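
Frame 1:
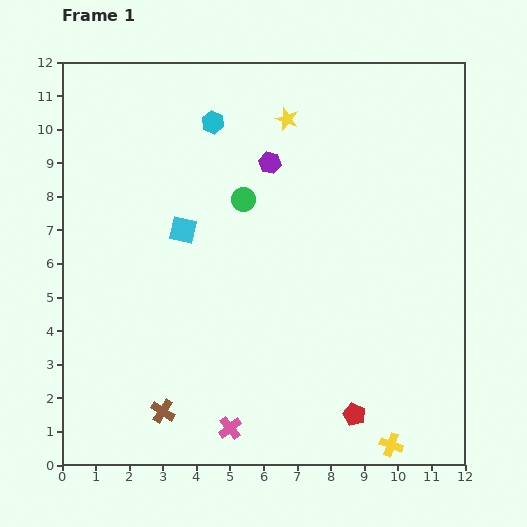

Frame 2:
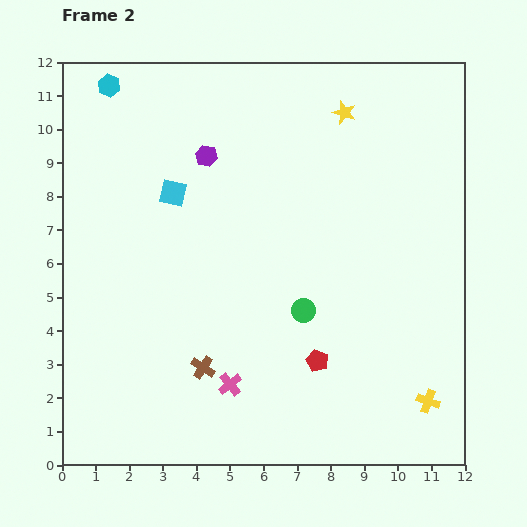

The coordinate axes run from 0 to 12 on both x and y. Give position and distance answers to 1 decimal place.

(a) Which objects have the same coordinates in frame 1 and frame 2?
none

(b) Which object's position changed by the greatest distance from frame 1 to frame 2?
the green circle

(moved 3.8; next 3.3)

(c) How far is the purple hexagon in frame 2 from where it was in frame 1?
1.9

The purple hexagon moved from (6.2, 9.0) to (4.3, 9.2), a distance of √(1.9² + 0.2²) ≈ 1.9.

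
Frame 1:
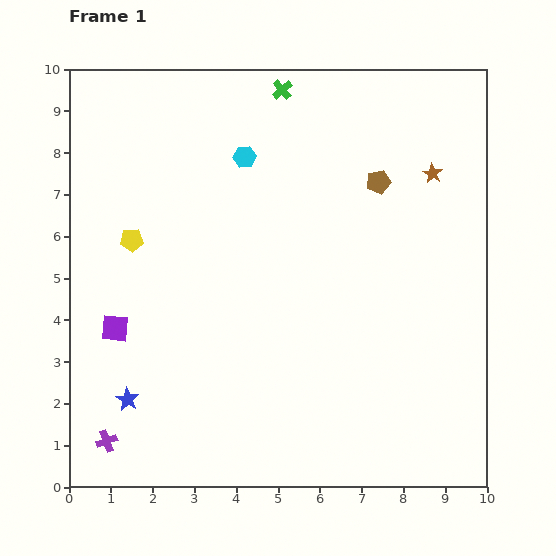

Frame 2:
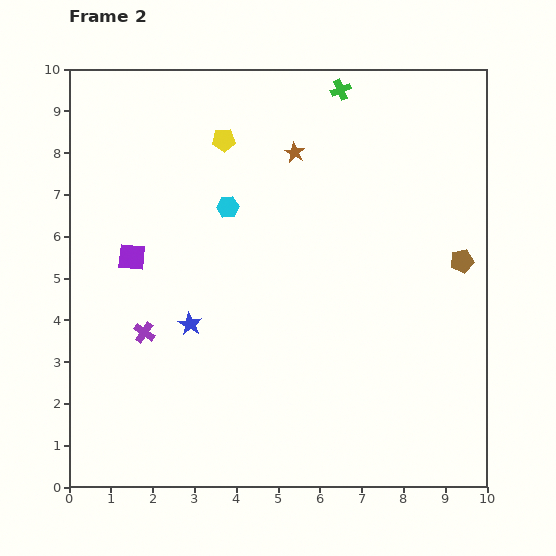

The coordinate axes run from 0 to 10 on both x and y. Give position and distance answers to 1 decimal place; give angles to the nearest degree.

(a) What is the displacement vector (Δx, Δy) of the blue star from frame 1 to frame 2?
(1.5, 1.8)

The blue star was at (1.4, 2.1) in frame 1 and (2.9, 3.9) in frame 2.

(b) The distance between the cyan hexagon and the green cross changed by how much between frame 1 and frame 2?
+2.1

Distance in frame 1: 1.8. Distance in frame 2: 3.9.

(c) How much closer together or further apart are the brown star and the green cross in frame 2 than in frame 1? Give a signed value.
-2.2

Distance in frame 1: 4.1. Distance in frame 2: 1.9.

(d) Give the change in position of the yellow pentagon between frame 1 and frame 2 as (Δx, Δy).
(2.2, 2.4)

The yellow pentagon was at (1.5, 5.9) in frame 1 and (3.7, 8.3) in frame 2.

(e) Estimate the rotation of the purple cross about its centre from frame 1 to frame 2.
34° counter-clockwise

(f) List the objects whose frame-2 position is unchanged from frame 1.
none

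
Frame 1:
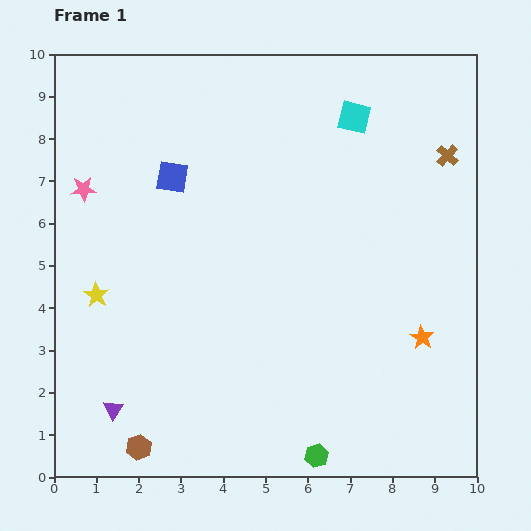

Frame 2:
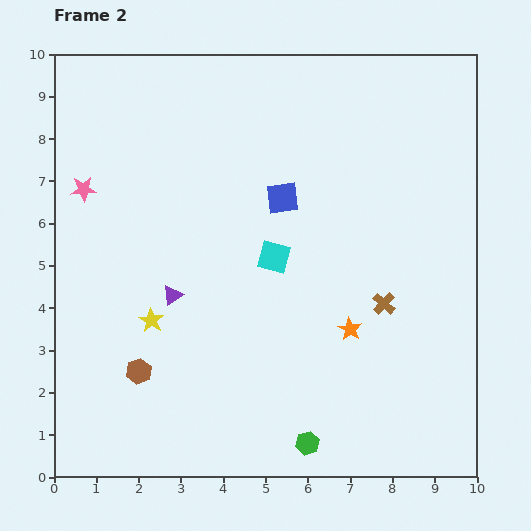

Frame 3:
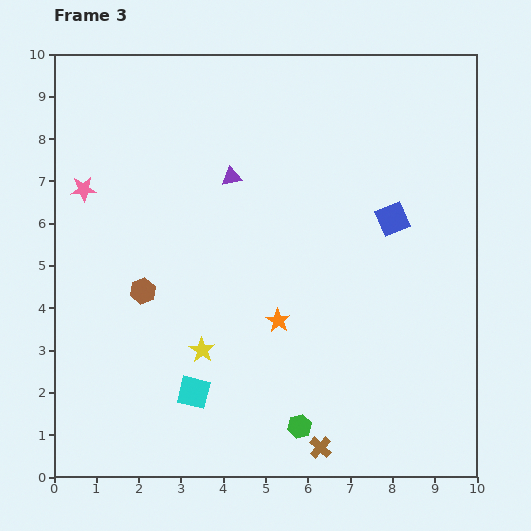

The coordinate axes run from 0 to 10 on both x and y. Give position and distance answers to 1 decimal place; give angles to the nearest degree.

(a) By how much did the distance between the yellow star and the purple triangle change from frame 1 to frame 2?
-1.9

Distance in frame 1: 2.7. Distance in frame 2: 0.8.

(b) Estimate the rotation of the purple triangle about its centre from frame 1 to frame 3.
45° clockwise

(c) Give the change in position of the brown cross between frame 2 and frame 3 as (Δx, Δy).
(-1.5, -3.4)

The brown cross was at (7.8, 4.1) in frame 2 and (6.3, 0.7) in frame 3.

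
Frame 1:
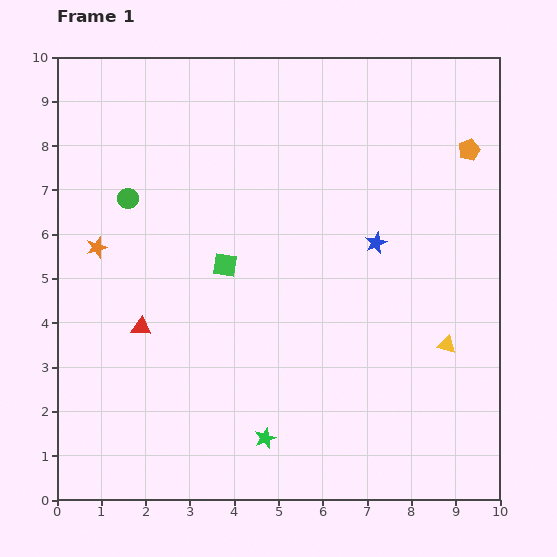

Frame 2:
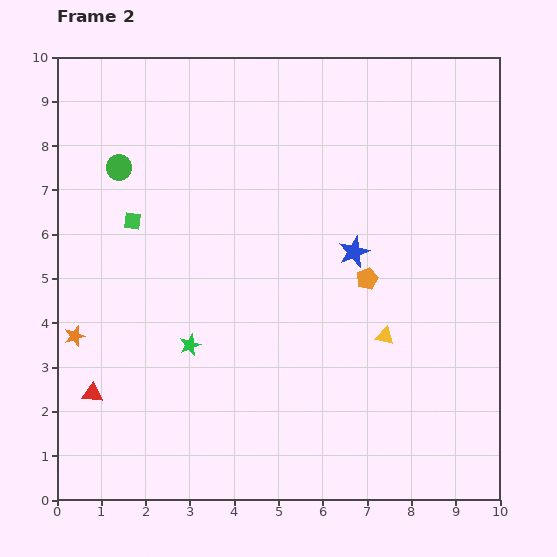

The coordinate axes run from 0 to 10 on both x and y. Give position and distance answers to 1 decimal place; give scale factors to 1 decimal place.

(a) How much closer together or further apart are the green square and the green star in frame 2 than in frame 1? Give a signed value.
-0.9

Distance in frame 1: 4.0. Distance in frame 2: 3.1.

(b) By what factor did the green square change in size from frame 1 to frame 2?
0.7×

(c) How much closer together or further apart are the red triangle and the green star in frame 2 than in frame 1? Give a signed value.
-1.3

Distance in frame 1: 3.8. Distance in frame 2: 2.5.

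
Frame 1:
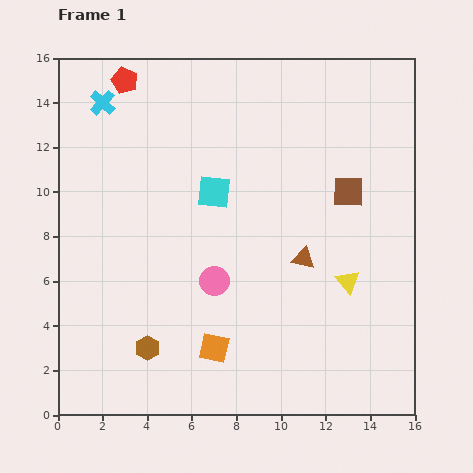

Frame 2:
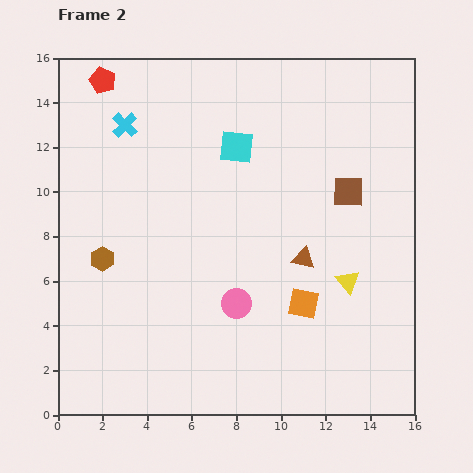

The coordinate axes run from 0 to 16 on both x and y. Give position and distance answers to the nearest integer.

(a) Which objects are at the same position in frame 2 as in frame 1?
the brown square, the yellow triangle, the brown triangle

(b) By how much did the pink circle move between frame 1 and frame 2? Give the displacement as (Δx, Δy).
(1, -1)

The pink circle was at (7, 6) in frame 1 and (8, 5) in frame 2.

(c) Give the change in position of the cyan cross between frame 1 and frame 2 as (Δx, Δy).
(1, -1)

The cyan cross was at (2, 14) in frame 1 and (3, 13) in frame 2.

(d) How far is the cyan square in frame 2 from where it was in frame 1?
2

The cyan square moved from (7, 10) to (8, 12), a distance of √(1² + 2²) ≈ 2.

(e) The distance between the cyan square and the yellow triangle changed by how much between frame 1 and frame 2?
+1

Distance in frame 1: 7. Distance in frame 2: 8.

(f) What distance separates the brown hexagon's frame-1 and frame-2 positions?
4

The brown hexagon moved from (4, 3) to (2, 7), a distance of √(2² + 4²) ≈ 4.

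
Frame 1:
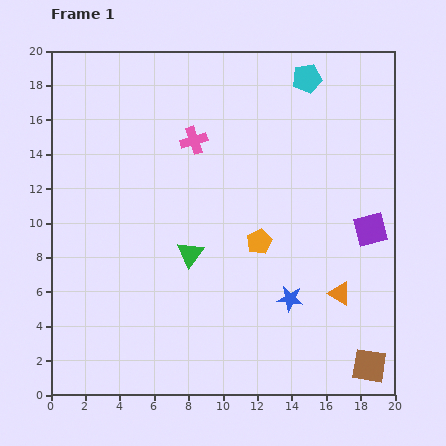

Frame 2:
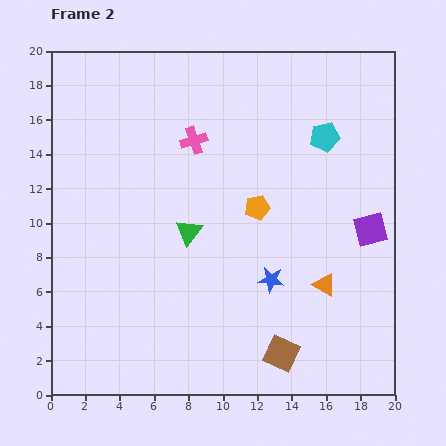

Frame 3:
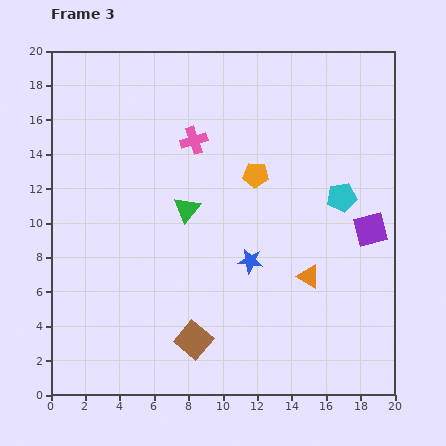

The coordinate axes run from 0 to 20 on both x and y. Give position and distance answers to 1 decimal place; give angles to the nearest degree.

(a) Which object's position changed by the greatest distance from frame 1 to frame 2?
the brown square

(moved 5.1; next 3.5)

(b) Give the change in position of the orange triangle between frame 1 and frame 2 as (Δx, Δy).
(-0.9, 0.5)

The orange triangle was at (16.8, 5.9) in frame 1 and (15.9, 6.4) in frame 2.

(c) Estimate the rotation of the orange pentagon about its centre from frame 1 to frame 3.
31° clockwise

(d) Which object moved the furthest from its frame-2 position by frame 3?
the brown square

(moved 5.2; next 3.6)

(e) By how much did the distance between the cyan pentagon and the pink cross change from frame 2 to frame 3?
+1.6

Distance in frame 2: 7.6. Distance in frame 3: 9.2.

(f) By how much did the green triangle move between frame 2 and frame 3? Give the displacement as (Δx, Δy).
(-0.1, 1.3)

The green triangle was at (8.0, 9.5) in frame 2 and (7.9, 10.8) in frame 3.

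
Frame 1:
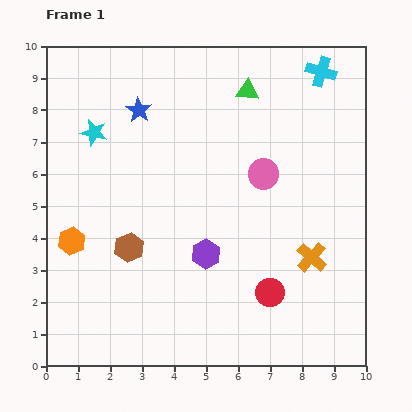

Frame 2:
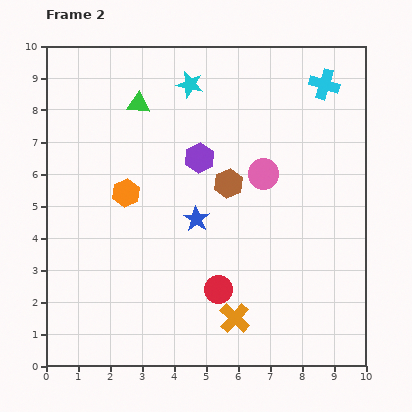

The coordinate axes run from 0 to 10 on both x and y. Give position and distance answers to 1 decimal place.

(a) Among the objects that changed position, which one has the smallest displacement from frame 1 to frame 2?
the cyan cross

(moved 0.4)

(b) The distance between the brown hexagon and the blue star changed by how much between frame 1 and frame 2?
-2.8

Distance in frame 1: 4.3. Distance in frame 2: 1.5.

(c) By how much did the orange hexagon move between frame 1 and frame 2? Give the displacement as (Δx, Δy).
(1.7, 1.5)

The orange hexagon was at (0.8, 3.9) in frame 1 and (2.5, 5.4) in frame 2.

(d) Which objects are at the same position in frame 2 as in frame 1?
the pink circle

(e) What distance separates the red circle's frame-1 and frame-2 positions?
1.6

The red circle moved from (7.0, 2.3) to (5.4, 2.4), a distance of √(1.6² + 0.1²) ≈ 1.6.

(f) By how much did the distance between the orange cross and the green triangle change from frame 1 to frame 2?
+1.7

Distance in frame 1: 5.6. Distance in frame 2: 7.3.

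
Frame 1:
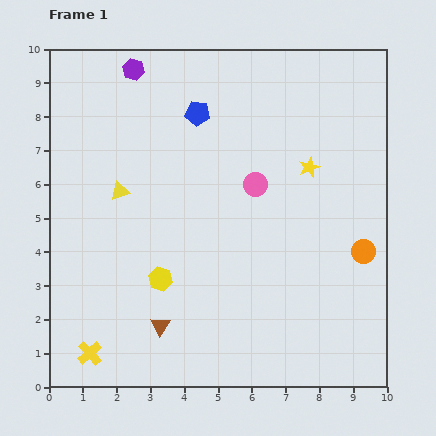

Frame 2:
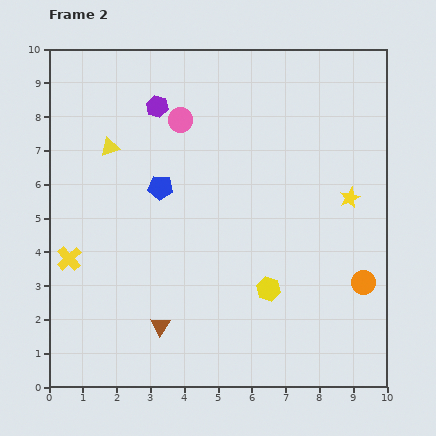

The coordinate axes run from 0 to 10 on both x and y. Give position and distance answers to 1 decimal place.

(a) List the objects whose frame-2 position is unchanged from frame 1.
the brown triangle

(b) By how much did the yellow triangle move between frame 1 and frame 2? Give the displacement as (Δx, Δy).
(-0.3, 1.3)

The yellow triangle was at (2.1, 5.8) in frame 1 and (1.8, 7.1) in frame 2.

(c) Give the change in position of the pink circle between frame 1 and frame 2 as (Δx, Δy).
(-2.2, 1.9)

The pink circle was at (6.1, 6.0) in frame 1 and (3.9, 7.9) in frame 2.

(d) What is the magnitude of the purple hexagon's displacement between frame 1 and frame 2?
1.3

The purple hexagon moved from (2.5, 9.4) to (3.2, 8.3), a distance of √(0.7² + 1.1²) ≈ 1.3.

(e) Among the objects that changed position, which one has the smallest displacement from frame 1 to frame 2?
the orange circle

(moved 0.9)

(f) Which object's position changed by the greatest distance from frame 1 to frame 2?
the yellow hexagon

(moved 3.2; next 2.9)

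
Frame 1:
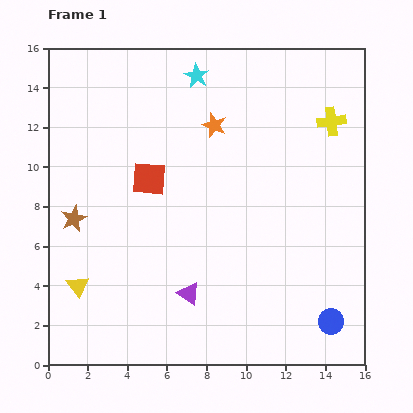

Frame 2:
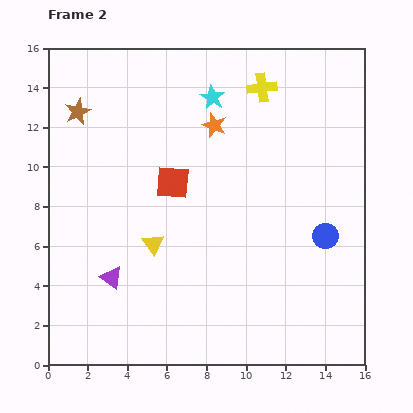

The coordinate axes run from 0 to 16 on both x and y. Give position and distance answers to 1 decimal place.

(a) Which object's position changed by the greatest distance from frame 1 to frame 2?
the brown star

(moved 5.4; next 4.3)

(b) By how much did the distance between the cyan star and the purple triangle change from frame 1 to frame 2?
-0.6

Distance in frame 1: 11.0. Distance in frame 2: 10.4.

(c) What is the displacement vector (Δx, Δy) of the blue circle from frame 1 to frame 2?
(-0.3, 4.3)

The blue circle was at (14.3, 2.2) in frame 1 and (14.0, 6.5) in frame 2.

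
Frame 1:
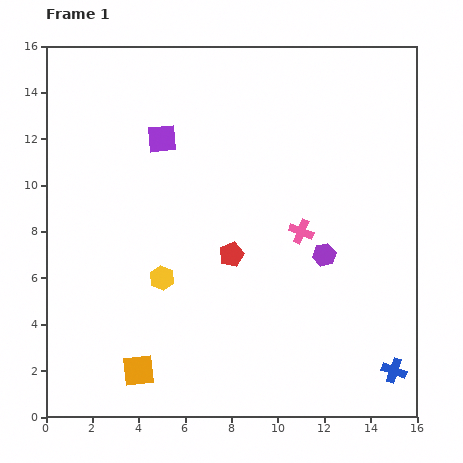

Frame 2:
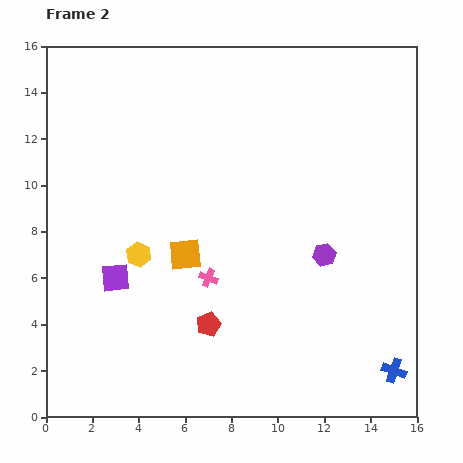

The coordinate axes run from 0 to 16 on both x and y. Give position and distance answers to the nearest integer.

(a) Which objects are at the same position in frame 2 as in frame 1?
the purple hexagon, the blue cross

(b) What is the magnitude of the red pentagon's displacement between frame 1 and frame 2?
3

The red pentagon moved from (8, 7) to (7, 4), a distance of √(1² + 3²) ≈ 3.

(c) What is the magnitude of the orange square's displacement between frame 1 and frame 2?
5

The orange square moved from (4, 2) to (6, 7), a distance of √(2² + 5²) ≈ 5.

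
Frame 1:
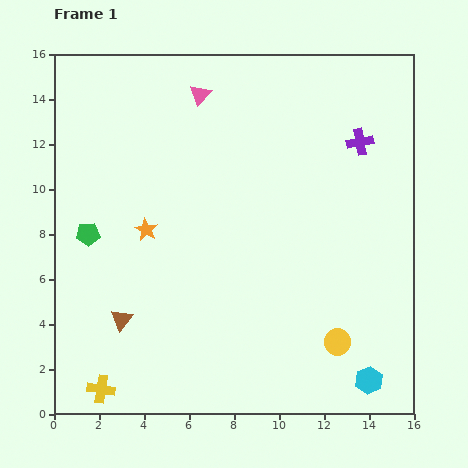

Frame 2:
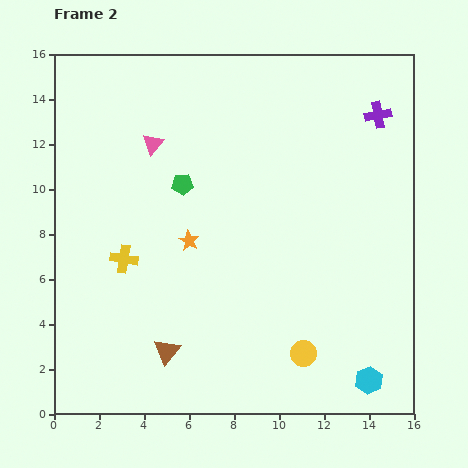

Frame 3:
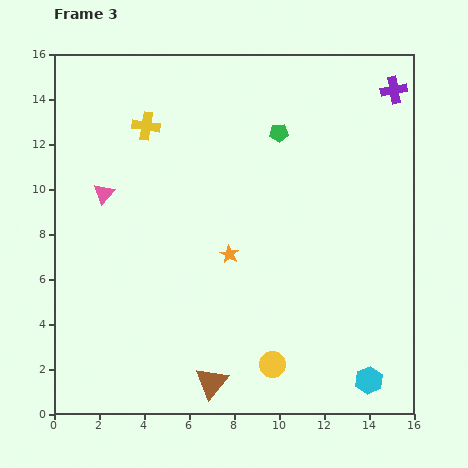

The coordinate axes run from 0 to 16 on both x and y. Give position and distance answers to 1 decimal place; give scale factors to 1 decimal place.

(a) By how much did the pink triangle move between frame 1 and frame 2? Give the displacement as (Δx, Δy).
(-2.1, -2.2)

The pink triangle was at (6.5, 14.2) in frame 1 and (4.4, 12.0) in frame 2.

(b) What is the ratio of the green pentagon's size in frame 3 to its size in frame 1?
0.8×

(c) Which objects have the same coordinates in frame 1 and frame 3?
the cyan hexagon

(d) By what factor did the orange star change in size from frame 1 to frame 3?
0.8×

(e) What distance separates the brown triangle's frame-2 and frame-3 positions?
2.4

The brown triangle moved from (5.0, 2.8) to (7.0, 1.4), a distance of √(2.0² + 1.4²) ≈ 2.4.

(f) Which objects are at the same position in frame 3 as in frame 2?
the cyan hexagon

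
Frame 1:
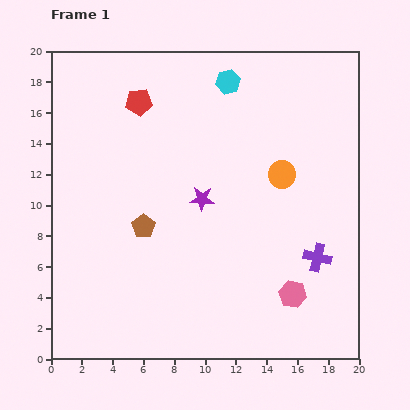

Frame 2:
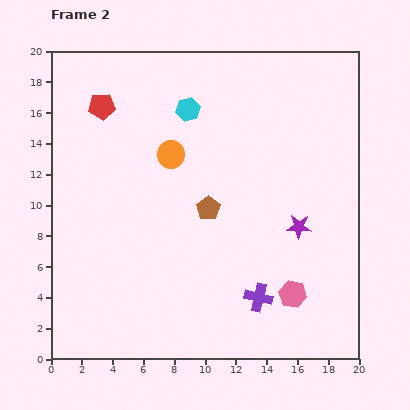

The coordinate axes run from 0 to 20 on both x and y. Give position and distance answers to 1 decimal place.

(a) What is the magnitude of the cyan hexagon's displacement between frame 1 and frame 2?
3.2

The cyan hexagon moved from (11.5, 18.0) to (8.9, 16.2), a distance of √(2.6² + 1.8²) ≈ 3.2.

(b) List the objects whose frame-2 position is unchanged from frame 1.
the pink hexagon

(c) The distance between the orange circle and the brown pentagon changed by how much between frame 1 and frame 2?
-5.4

Distance in frame 1: 9.6. Distance in frame 2: 4.2.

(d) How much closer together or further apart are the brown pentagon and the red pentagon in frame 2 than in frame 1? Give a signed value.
+1.4

Distance in frame 1: 8.1. Distance in frame 2: 9.5.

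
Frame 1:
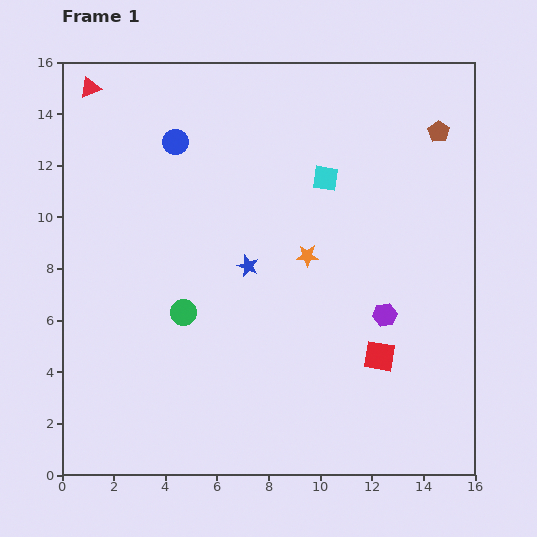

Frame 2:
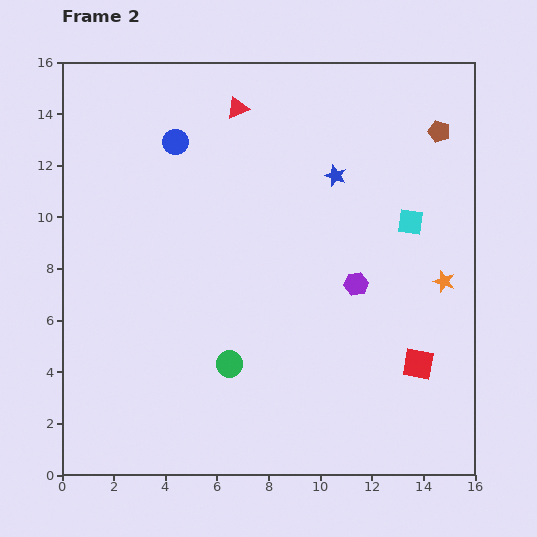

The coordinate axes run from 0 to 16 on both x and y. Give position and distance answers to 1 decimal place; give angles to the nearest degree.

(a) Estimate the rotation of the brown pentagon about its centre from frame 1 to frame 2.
18° counter-clockwise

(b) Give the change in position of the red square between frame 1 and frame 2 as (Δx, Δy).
(1.5, -0.3)

The red square was at (12.3, 4.6) in frame 1 and (13.8, 4.3) in frame 2.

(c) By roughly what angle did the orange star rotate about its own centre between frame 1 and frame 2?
18° clockwise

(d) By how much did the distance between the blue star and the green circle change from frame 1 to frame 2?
+5.3

Distance in frame 1: 3.1. Distance in frame 2: 8.4.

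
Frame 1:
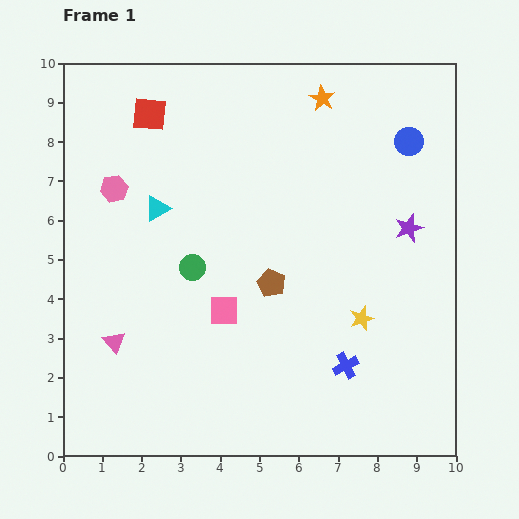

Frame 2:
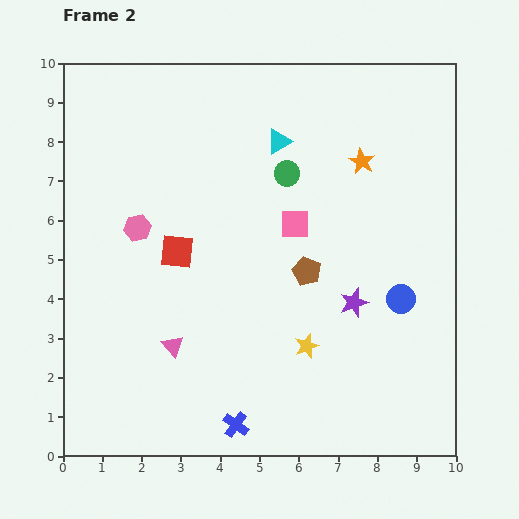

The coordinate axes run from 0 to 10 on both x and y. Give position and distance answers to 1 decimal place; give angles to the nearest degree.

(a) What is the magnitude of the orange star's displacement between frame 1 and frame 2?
1.9

The orange star moved from (6.6, 9.1) to (7.6, 7.5), a distance of √(1.0² + 1.6²) ≈ 1.9.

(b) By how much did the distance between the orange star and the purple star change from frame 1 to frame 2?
-0.4

Distance in frame 1: 4.0. Distance in frame 2: 3.6.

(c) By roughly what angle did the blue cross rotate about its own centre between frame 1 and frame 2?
27° counter-clockwise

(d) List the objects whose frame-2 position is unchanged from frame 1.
none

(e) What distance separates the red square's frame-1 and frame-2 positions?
3.6

The red square moved from (2.2, 8.7) to (2.9, 5.2), a distance of √(0.7² + 3.5²) ≈ 3.6.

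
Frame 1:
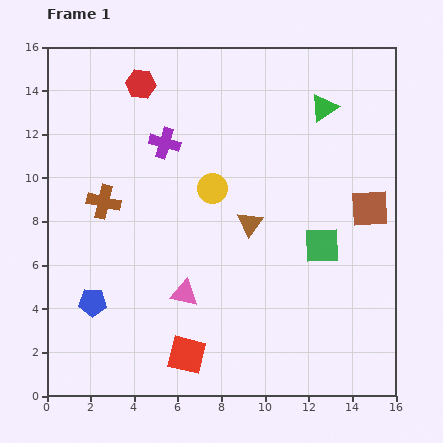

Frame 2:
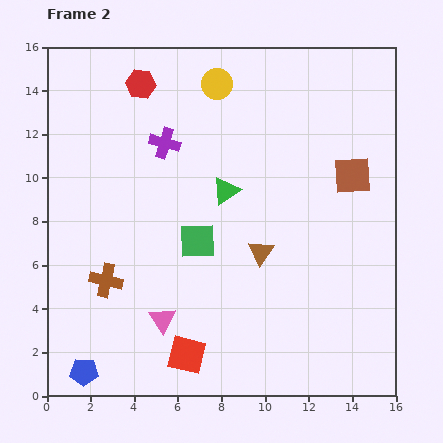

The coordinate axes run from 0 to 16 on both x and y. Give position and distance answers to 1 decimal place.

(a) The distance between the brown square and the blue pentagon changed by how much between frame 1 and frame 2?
+1.8

Distance in frame 1: 13.4. Distance in frame 2: 15.2.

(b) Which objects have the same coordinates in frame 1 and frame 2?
the purple cross, the red hexagon, the red square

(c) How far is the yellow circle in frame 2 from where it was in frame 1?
4.8

The yellow circle moved from (7.6, 9.5) to (7.8, 14.3), a distance of √(0.2² + 4.8²) ≈ 4.8.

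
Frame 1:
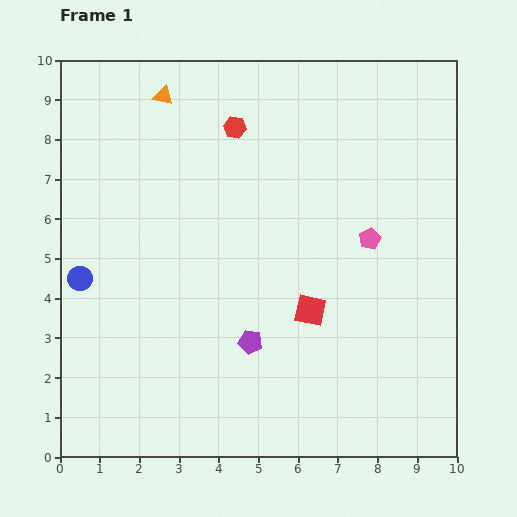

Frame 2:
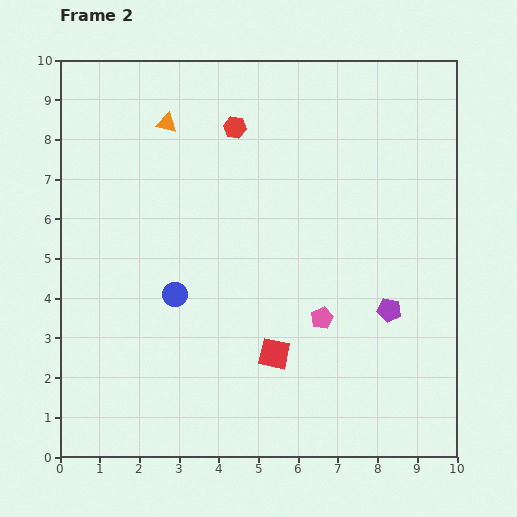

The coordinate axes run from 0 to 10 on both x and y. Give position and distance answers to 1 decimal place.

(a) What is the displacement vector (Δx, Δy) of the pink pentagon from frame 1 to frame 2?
(-1.2, -2.0)

The pink pentagon was at (7.8, 5.5) in frame 1 and (6.6, 3.5) in frame 2.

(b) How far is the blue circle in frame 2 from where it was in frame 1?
2.4

The blue circle moved from (0.5, 4.5) to (2.9, 4.1), a distance of √(2.4² + 0.4²) ≈ 2.4.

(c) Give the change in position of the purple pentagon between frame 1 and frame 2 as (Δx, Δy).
(3.5, 0.8)

The purple pentagon was at (4.8, 2.9) in frame 1 and (8.3, 3.7) in frame 2.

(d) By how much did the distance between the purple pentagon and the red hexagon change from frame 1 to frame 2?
+0.6

Distance in frame 1: 5.4. Distance in frame 2: 6.0.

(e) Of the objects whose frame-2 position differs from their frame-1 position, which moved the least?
the orange triangle

(moved 0.7)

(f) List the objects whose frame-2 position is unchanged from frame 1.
the red hexagon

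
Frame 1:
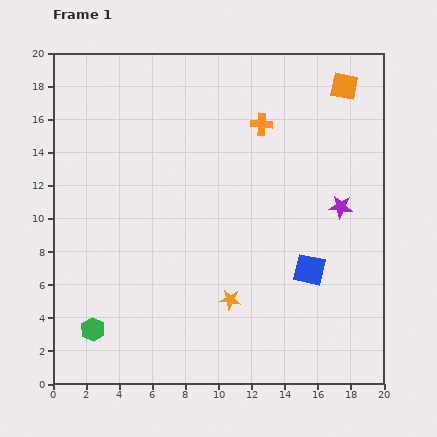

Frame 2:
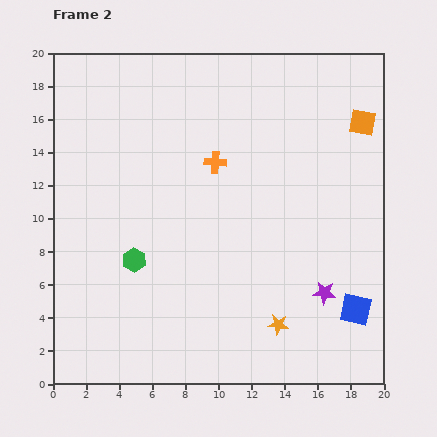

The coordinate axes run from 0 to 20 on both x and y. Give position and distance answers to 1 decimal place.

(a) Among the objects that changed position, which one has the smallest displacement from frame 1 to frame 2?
the orange square

(moved 2.5)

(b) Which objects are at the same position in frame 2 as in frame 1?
none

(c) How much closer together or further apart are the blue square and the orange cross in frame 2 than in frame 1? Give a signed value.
+3.0

Distance in frame 1: 9.3. Distance in frame 2: 12.3.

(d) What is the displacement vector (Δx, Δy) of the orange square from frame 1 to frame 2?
(1.1, -2.2)

The orange square was at (17.6, 18.0) in frame 1 and (18.7, 15.8) in frame 2.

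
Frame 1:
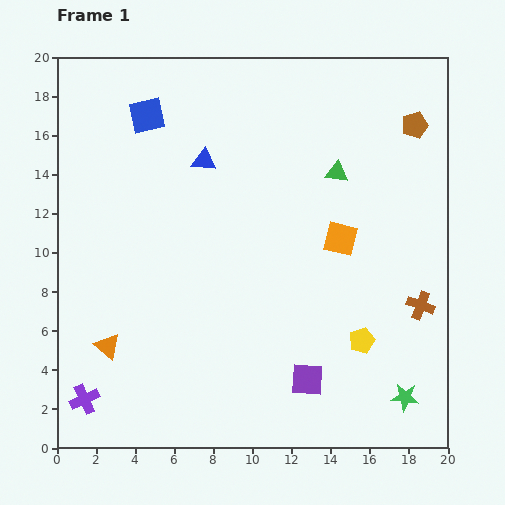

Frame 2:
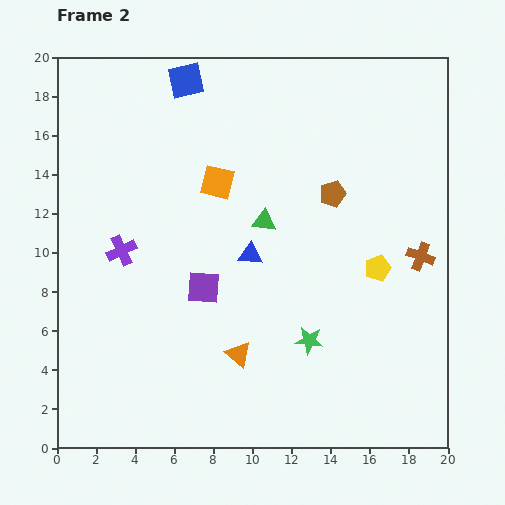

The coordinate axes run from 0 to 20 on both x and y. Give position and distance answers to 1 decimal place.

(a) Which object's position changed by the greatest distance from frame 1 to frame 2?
the purple cross

(moved 7.8; next 7.1)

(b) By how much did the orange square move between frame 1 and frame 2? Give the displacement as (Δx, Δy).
(-6.3, 2.9)

The orange square was at (14.5, 10.7) in frame 1 and (8.2, 13.6) in frame 2.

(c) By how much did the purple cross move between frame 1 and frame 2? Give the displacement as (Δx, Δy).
(1.9, 7.6)

The purple cross was at (1.4, 2.5) in frame 1 and (3.3, 10.1) in frame 2.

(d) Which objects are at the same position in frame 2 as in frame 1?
none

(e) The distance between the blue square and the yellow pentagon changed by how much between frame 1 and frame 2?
-2.2

Distance in frame 1: 15.9. Distance in frame 2: 13.7.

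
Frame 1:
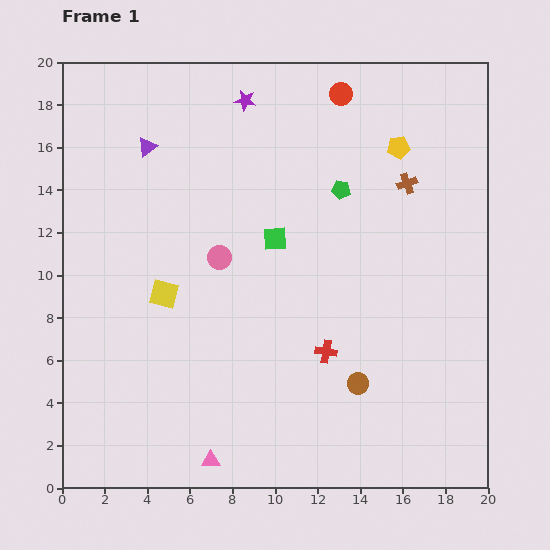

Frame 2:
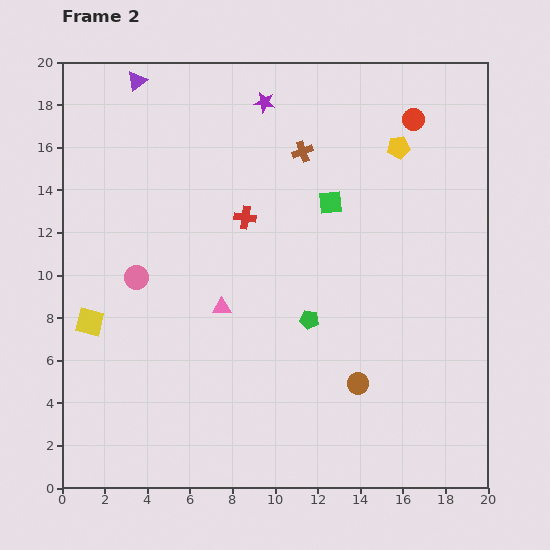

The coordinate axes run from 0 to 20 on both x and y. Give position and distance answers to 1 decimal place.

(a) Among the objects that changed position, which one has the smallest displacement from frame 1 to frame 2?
the purple star

(moved 0.9)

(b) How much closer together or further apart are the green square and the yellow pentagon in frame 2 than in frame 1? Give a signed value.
-3.1

Distance in frame 1: 7.2. Distance in frame 2: 4.1.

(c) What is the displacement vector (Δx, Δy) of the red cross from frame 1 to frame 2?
(-3.8, 6.3)

The red cross was at (12.4, 6.4) in frame 1 and (8.6, 12.7) in frame 2.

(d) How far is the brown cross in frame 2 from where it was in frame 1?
5.1

The brown cross moved from (16.2, 14.3) to (11.3, 15.8), a distance of √(4.9² + 1.5²) ≈ 5.1.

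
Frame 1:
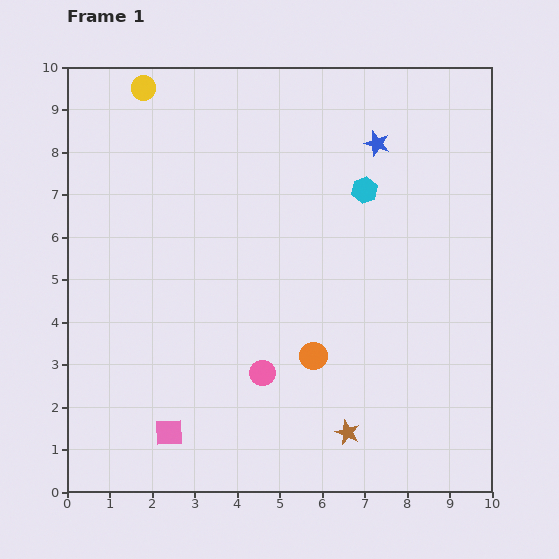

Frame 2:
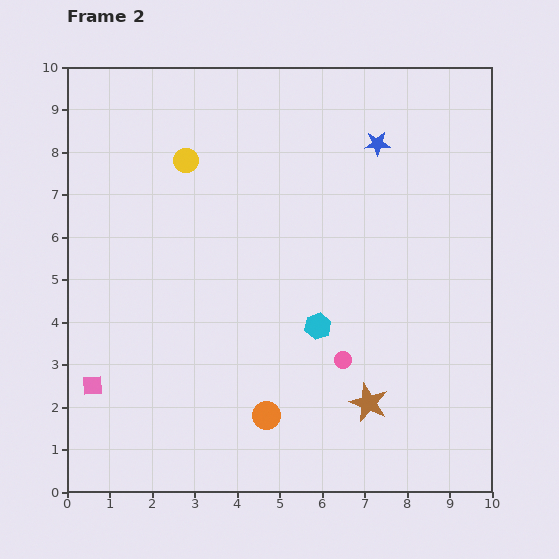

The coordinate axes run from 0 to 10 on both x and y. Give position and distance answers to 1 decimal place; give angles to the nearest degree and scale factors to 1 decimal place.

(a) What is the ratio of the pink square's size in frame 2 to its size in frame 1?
0.7×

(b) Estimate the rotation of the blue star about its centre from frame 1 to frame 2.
20° counter-clockwise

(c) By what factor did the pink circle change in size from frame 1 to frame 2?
0.7×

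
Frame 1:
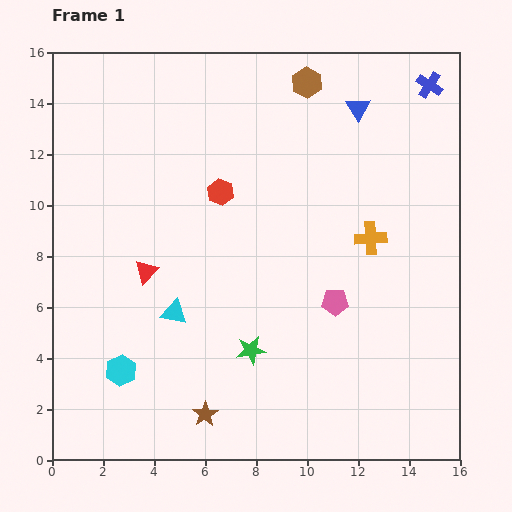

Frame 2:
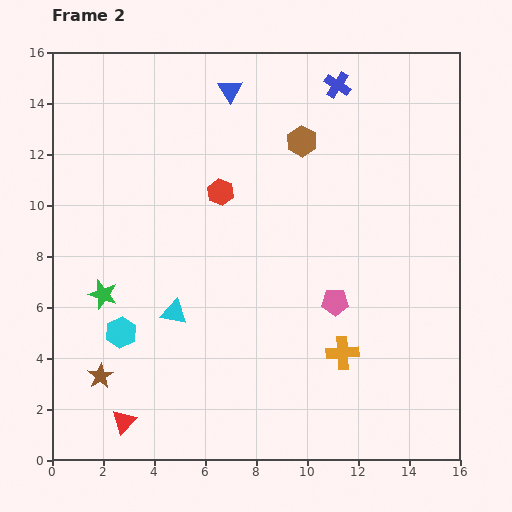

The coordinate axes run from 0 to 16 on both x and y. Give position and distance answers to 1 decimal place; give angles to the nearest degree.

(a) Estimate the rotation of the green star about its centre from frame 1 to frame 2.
25° clockwise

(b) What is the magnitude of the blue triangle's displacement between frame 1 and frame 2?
5.0

The blue triangle moved from (12.0, 13.8) to (7.0, 14.5), a distance of √(5.0² + 0.7²) ≈ 5.0.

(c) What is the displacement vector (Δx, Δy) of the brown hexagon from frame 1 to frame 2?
(-0.2, -2.3)

The brown hexagon was at (10.0, 14.8) in frame 1 and (9.8, 12.5) in frame 2.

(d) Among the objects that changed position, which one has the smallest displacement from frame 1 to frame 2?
the cyan hexagon

(moved 1.5)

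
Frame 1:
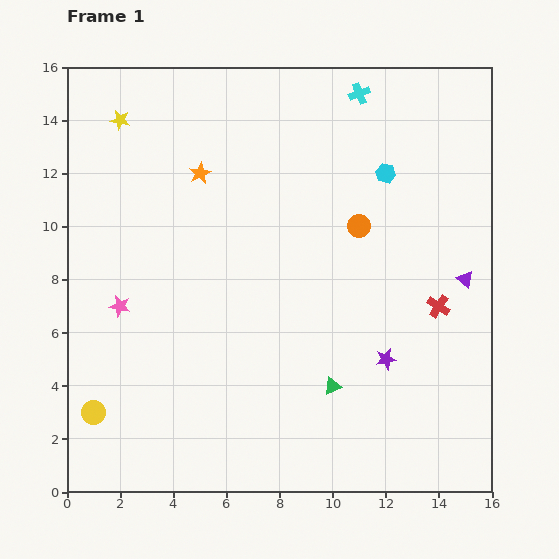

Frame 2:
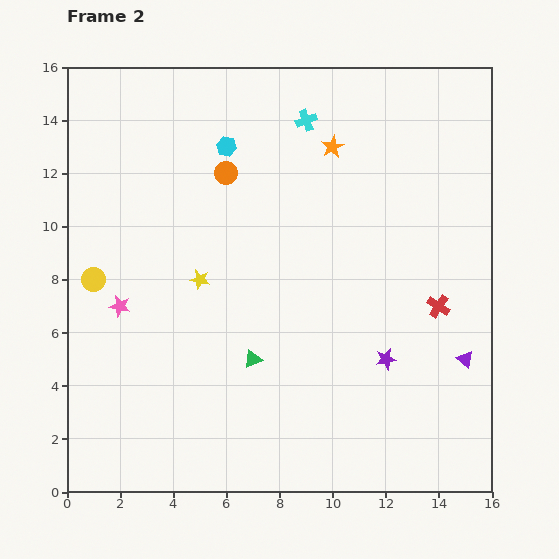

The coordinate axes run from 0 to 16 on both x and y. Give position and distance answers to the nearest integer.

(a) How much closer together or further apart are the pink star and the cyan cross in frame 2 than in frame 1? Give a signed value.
-2

Distance in frame 1: 12. Distance in frame 2: 10.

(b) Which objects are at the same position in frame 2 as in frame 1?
the pink star, the red cross, the purple star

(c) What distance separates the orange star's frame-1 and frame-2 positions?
5

The orange star moved from (5, 12) to (10, 13), a distance of √(5² + 1²) ≈ 5.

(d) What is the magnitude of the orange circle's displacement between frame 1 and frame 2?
5

The orange circle moved from (11, 10) to (6, 12), a distance of √(5² + 2²) ≈ 5.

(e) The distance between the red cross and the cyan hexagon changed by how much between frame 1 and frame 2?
+5

Distance in frame 1: 5. Distance in frame 2: 10.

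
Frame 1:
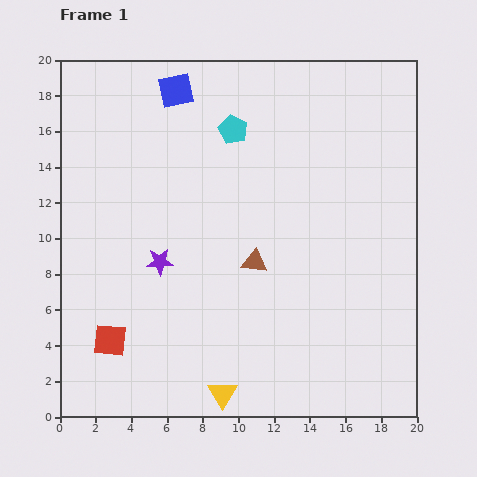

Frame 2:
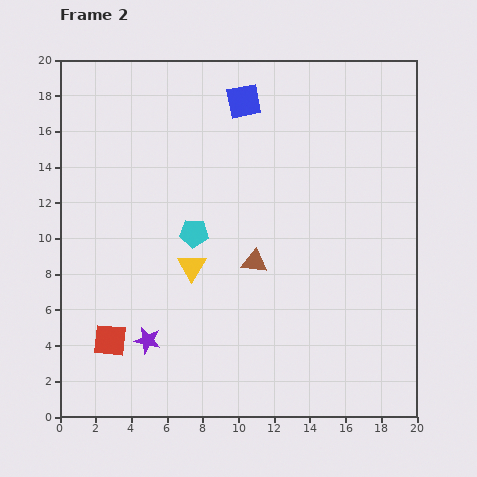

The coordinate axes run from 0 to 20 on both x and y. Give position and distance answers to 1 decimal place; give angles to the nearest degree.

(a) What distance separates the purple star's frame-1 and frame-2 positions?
4.5

The purple star moved from (5.6, 8.7) to (4.9, 4.3), a distance of √(0.7² + 4.4²) ≈ 4.5.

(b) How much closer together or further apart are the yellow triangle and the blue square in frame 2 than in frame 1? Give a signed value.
-7.5

Distance in frame 1: 17.2. Distance in frame 2: 9.7.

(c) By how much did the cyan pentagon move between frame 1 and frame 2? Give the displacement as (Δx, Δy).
(-2.2, -5.8)

The cyan pentagon was at (9.7, 16.1) in frame 1 and (7.5, 10.3) in frame 2.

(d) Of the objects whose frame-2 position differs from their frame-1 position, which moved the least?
the blue square

(moved 3.8)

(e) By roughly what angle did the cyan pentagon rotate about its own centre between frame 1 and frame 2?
22° counter-clockwise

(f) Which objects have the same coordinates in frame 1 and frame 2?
the brown triangle, the red square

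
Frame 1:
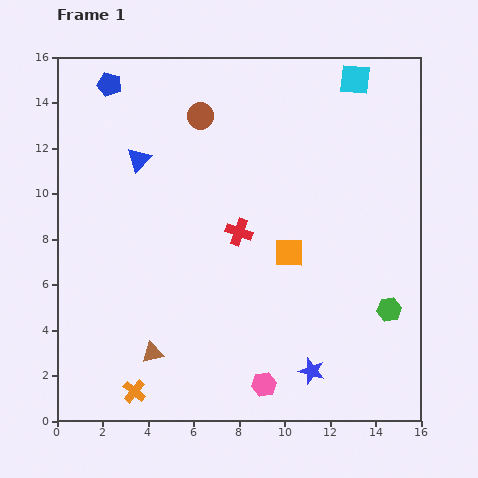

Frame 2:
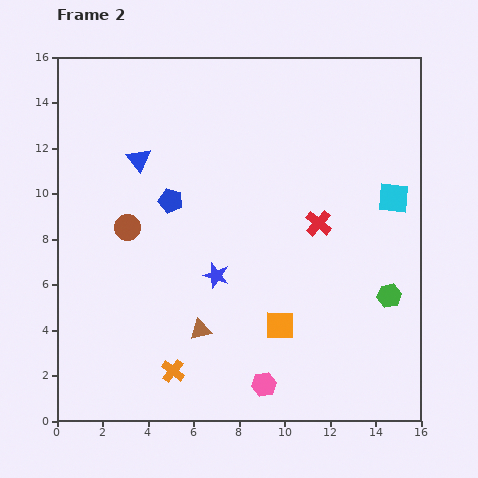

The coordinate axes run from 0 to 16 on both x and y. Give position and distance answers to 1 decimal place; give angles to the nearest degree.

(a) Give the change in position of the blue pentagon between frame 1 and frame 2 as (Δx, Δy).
(2.7, -5.1)

The blue pentagon was at (2.3, 14.8) in frame 1 and (5.0, 9.7) in frame 2.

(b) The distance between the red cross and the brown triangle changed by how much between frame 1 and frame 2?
+0.5

Distance in frame 1: 6.5. Distance in frame 2: 7.0.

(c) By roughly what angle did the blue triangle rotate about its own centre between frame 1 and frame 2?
20° counter-clockwise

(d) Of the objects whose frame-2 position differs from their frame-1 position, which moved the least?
the green hexagon

(moved 0.6)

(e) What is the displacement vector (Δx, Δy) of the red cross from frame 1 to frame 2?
(3.5, 0.4)

The red cross was at (8.0, 8.3) in frame 1 and (11.5, 8.7) in frame 2.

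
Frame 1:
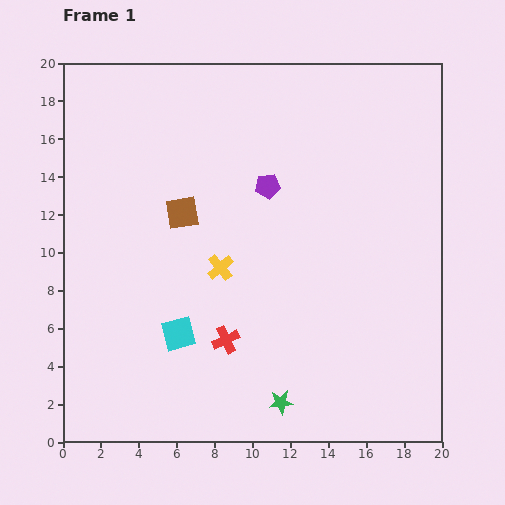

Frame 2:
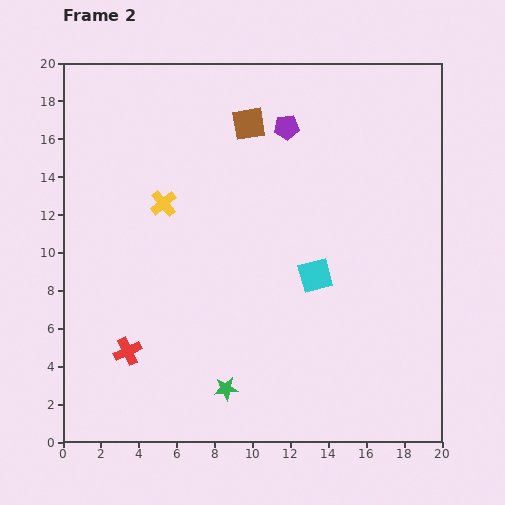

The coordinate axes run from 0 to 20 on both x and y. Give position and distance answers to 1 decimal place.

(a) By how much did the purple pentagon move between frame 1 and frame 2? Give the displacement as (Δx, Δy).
(1.0, 3.1)

The purple pentagon was at (10.8, 13.5) in frame 1 and (11.8, 16.6) in frame 2.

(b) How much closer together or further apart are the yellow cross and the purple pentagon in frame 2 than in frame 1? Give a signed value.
+2.6

Distance in frame 1: 5.0. Distance in frame 2: 7.6.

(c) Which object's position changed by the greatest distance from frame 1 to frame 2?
the cyan square

(moved 7.8; next 5.9)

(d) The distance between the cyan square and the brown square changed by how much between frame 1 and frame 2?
+2.3

Distance in frame 1: 6.4. Distance in frame 2: 8.7.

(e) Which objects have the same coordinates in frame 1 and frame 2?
none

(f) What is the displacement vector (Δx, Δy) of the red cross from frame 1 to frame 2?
(-5.2, -0.6)

The red cross was at (8.6, 5.4) in frame 1 and (3.4, 4.8) in frame 2.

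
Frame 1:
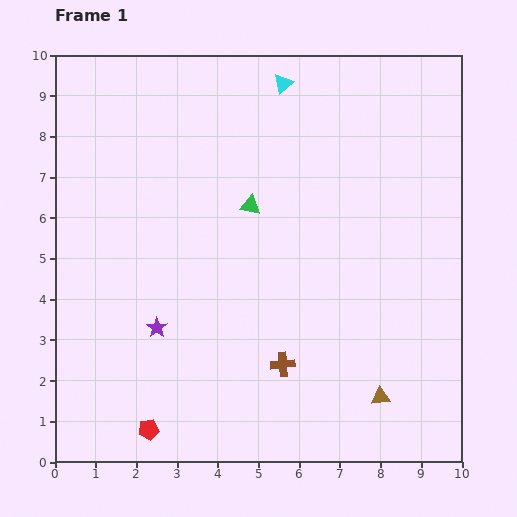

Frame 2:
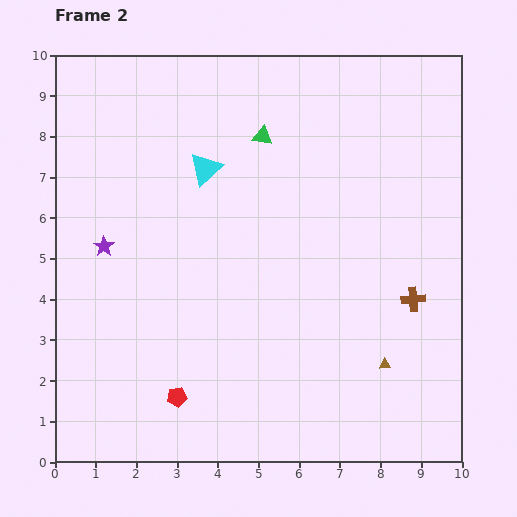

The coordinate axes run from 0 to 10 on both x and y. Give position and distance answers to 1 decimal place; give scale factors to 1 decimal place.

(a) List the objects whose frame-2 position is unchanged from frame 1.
none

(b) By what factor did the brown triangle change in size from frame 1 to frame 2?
0.6×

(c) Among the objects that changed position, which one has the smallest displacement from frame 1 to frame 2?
the brown triangle

(moved 0.8)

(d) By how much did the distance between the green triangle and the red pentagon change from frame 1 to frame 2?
+0.7

Distance in frame 1: 6.0. Distance in frame 2: 6.7.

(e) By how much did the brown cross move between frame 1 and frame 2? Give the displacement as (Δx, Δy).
(3.2, 1.6)

The brown cross was at (5.6, 2.4) in frame 1 and (8.8, 4.0) in frame 2.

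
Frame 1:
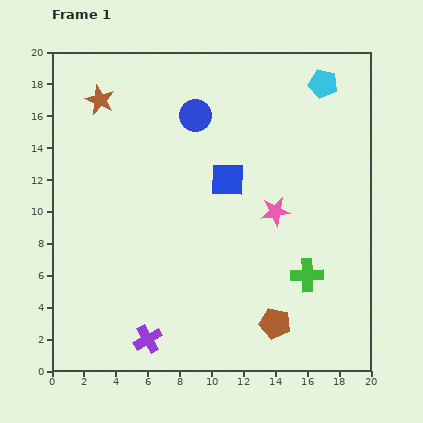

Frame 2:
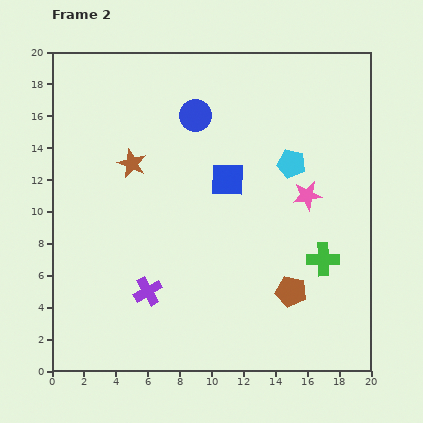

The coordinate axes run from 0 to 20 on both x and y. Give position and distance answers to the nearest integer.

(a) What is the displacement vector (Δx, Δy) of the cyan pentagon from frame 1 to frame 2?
(-2, -5)

The cyan pentagon was at (17, 18) in frame 1 and (15, 13) in frame 2.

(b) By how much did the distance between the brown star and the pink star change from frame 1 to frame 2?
-2

Distance in frame 1: 13. Distance in frame 2: 11.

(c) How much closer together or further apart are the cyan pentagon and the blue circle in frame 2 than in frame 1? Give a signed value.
-1

Distance in frame 1: 8. Distance in frame 2: 7.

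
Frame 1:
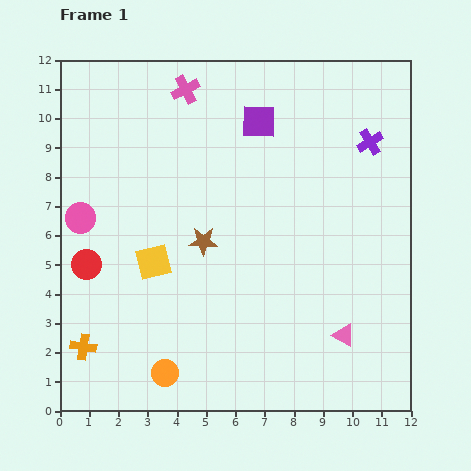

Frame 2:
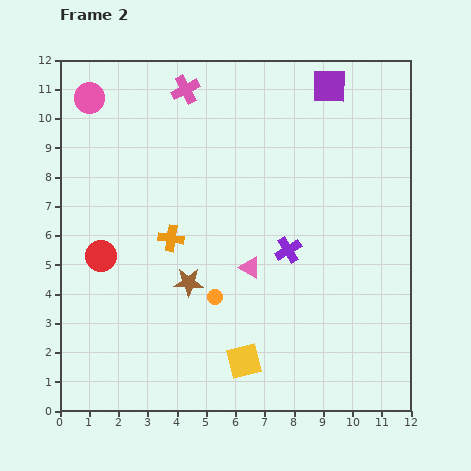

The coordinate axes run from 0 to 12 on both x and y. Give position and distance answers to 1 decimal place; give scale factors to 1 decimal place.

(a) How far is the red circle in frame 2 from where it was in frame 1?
0.6

The red circle moved from (0.9, 5.0) to (1.4, 5.3), a distance of √(0.5² + 0.3²) ≈ 0.6.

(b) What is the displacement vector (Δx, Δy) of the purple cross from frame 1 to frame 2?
(-2.8, -3.7)

The purple cross was at (10.6, 9.2) in frame 1 and (7.8, 5.5) in frame 2.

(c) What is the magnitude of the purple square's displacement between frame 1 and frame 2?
2.7

The purple square moved from (6.8, 9.9) to (9.2, 11.1), a distance of √(2.4² + 1.2²) ≈ 2.7.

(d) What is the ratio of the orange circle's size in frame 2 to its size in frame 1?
0.6×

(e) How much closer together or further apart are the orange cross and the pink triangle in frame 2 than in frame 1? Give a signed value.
-6.0

Distance in frame 1: 8.9. Distance in frame 2: 2.9.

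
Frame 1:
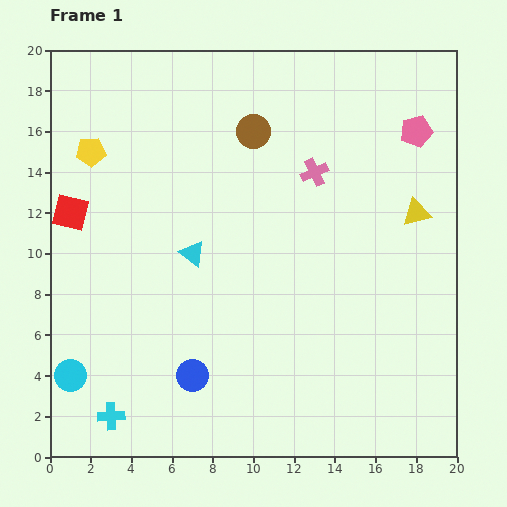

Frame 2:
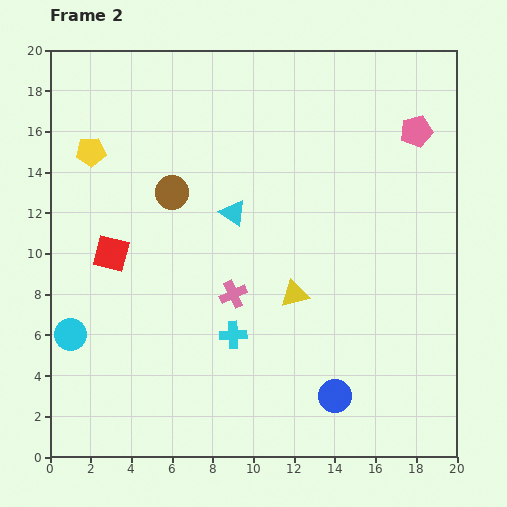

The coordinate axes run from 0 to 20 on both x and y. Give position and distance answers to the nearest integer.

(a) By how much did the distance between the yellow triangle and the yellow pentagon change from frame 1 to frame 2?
-4

Distance in frame 1: 16. Distance in frame 2: 12.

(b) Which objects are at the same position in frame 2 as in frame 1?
the yellow pentagon, the pink pentagon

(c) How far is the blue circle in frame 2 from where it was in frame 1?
7

The blue circle moved from (7, 4) to (14, 3), a distance of √(7² + 1²) ≈ 7.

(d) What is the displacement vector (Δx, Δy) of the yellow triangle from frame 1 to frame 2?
(-6, -4)

The yellow triangle was at (18, 12) in frame 1 and (12, 8) in frame 2.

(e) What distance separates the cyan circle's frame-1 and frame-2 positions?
2

The cyan circle moved from (1, 4) to (1, 6), a distance of √(0² + 2²) ≈ 2.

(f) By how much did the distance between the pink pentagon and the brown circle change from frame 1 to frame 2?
+4

Distance in frame 1: 8. Distance in frame 2: 12.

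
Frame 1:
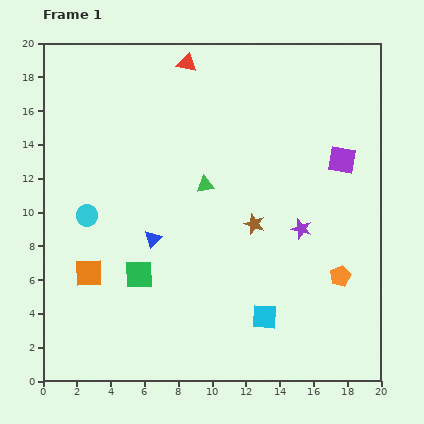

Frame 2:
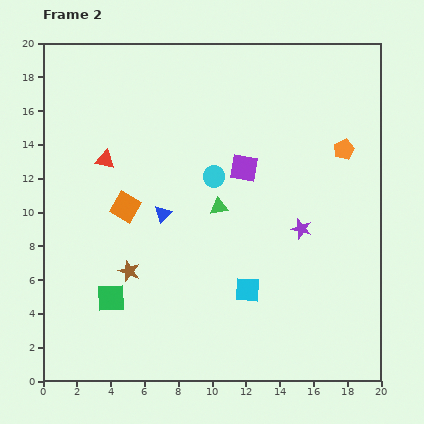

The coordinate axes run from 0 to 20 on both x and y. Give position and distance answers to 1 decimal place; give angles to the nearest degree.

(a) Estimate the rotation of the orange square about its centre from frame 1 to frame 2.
32° clockwise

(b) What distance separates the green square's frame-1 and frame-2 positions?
2.2

The green square moved from (5.7, 6.3) to (4.0, 4.9), a distance of √(1.7² + 1.4²) ≈ 2.2.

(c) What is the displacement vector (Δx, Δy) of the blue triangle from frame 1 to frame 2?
(0.6, 1.5)

The blue triangle was at (6.5, 8.4) in frame 1 and (7.1, 9.9) in frame 2.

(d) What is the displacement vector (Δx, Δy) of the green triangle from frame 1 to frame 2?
(0.8, -1.3)

The green triangle was at (9.6, 11.6) in frame 1 and (10.4, 10.3) in frame 2.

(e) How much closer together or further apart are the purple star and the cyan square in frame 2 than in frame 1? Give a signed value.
-0.8

Distance in frame 1: 5.6. Distance in frame 2: 4.8.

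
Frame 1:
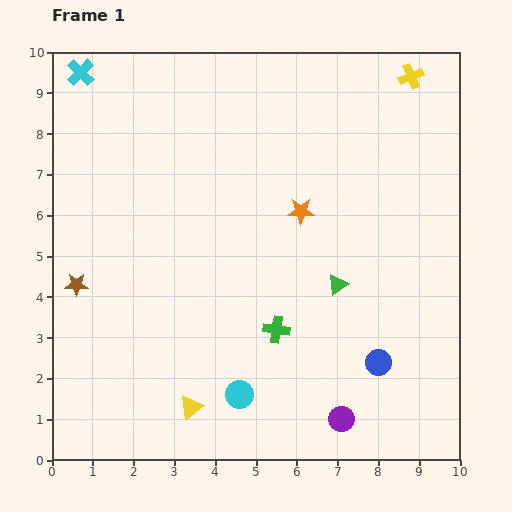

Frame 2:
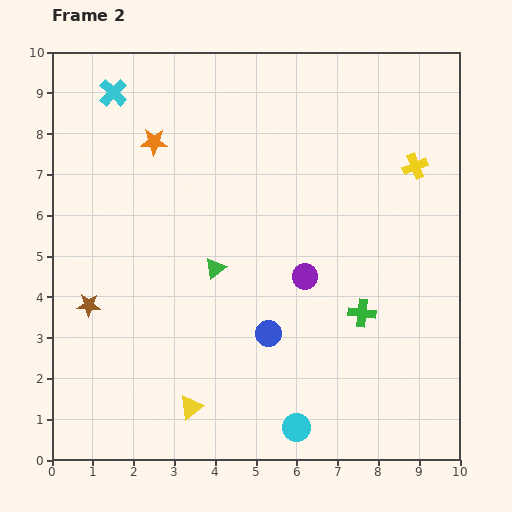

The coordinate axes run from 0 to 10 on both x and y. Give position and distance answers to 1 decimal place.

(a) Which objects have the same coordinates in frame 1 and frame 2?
the yellow triangle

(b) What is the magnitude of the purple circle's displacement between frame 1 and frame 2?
3.6

The purple circle moved from (7.1, 1.0) to (6.2, 4.5), a distance of √(0.9² + 3.5²) ≈ 3.6.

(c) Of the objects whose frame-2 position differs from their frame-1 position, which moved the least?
the brown star

(moved 0.6)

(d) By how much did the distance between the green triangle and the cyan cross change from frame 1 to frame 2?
-3.2

Distance in frame 1: 8.2. Distance in frame 2: 5.0.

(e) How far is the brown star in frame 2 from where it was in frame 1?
0.6

The brown star moved from (0.6, 4.3) to (0.9, 3.8), a distance of √(0.3² + 0.5²) ≈ 0.6.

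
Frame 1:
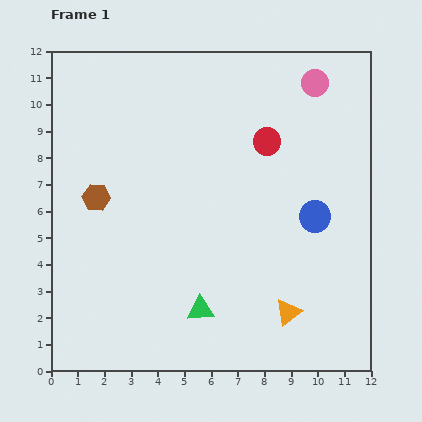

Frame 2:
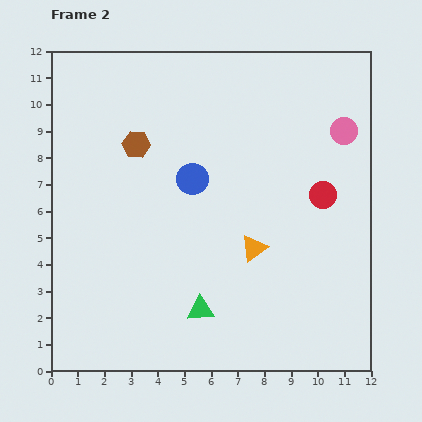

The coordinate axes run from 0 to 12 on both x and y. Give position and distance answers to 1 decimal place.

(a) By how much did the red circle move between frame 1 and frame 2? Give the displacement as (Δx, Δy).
(2.1, -2.0)

The red circle was at (8.1, 8.6) in frame 1 and (10.2, 6.6) in frame 2.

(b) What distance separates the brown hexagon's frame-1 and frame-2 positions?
2.5

The brown hexagon moved from (1.7, 6.5) to (3.2, 8.5), a distance of √(1.5² + 2.0²) ≈ 2.5.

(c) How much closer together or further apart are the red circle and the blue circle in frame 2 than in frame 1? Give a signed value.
+1.6

Distance in frame 1: 3.3. Distance in frame 2: 4.9.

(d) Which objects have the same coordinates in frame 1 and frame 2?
the green triangle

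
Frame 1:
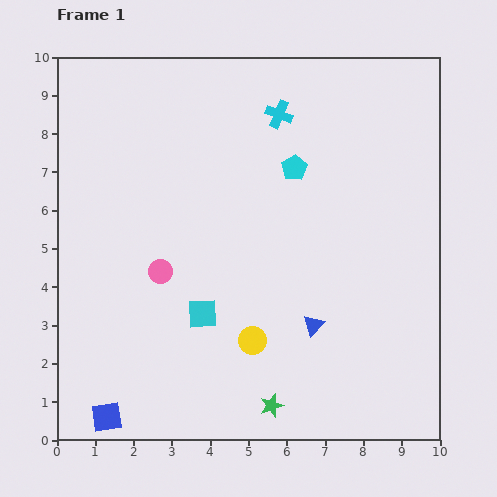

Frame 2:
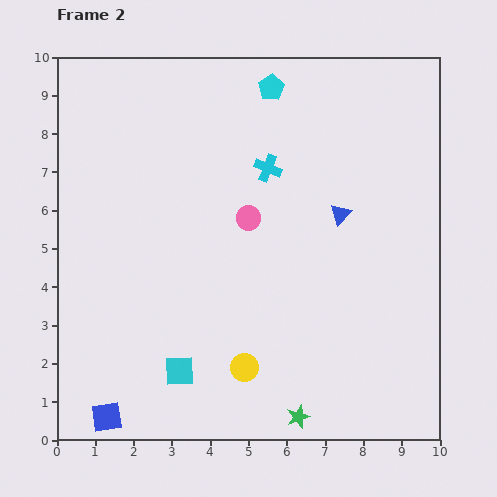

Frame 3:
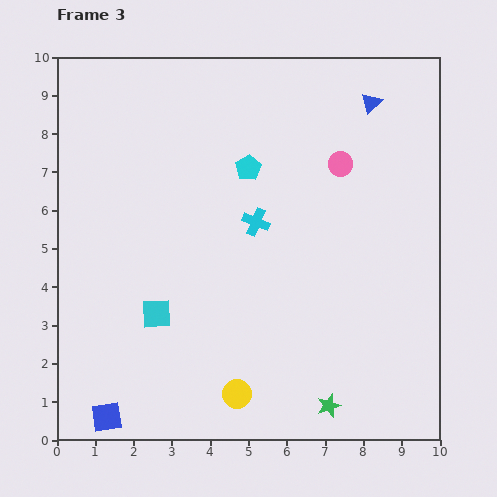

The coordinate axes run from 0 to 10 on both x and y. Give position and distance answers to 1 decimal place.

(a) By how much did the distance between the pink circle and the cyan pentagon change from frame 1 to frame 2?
-0.9

Distance in frame 1: 4.4. Distance in frame 2: 3.5.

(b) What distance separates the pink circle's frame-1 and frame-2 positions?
2.7

The pink circle moved from (2.7, 4.4) to (5.0, 5.8), a distance of √(2.3² + 1.4²) ≈ 2.7.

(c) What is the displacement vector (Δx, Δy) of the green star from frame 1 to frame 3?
(1.5, 0.0)

The green star was at (5.6, 0.9) in frame 1 and (7.1, 0.9) in frame 3.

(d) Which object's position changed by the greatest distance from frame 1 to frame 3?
the blue triangle

(moved 6.0; next 5.5)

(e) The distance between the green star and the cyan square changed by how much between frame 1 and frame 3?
+2.1

Distance in frame 1: 3.0. Distance in frame 3: 5.1.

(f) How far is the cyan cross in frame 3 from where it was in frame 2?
1.4

The cyan cross moved from (5.5, 7.1) to (5.2, 5.7), a distance of √(0.3² + 1.4²) ≈ 1.4.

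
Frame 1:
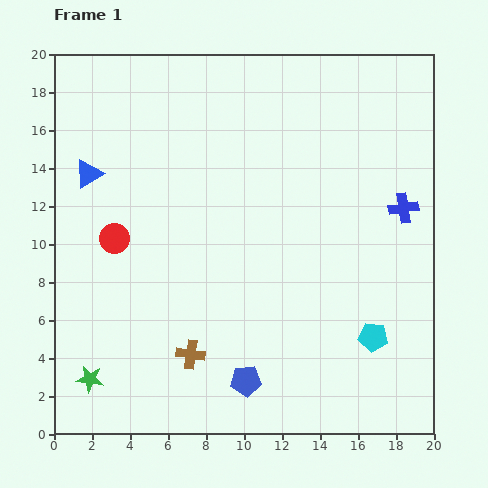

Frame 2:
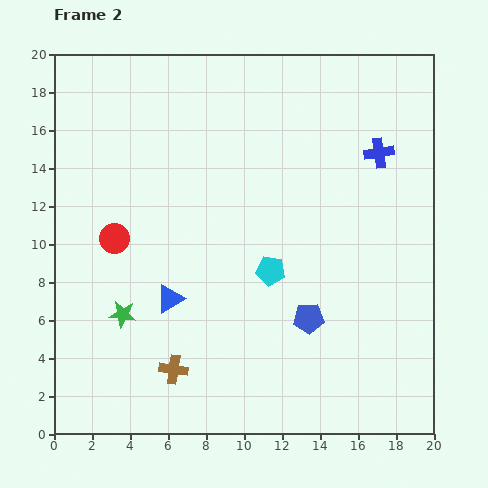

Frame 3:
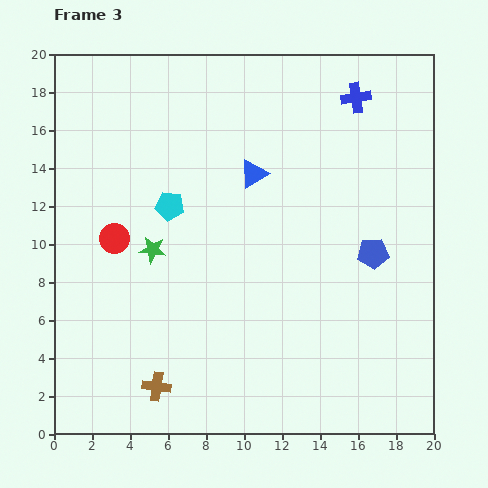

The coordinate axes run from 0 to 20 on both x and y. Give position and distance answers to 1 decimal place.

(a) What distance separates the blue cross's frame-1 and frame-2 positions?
3.2

The blue cross moved from (18.4, 11.9) to (17.1, 14.8), a distance of √(1.3² + 2.9²) ≈ 3.2.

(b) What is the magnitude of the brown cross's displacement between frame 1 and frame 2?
1.2

The brown cross moved from (7.2, 4.2) to (6.3, 3.4), a distance of √(0.9² + 0.8²) ≈ 1.2.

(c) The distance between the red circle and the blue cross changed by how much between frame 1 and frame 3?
-0.6

Distance in frame 1: 15.3. Distance in frame 3: 14.7.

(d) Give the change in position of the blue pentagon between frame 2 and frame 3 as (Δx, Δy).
(3.4, 3.4)

The blue pentagon was at (13.4, 6.1) in frame 2 and (16.8, 9.5) in frame 3.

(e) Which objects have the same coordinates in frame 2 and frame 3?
the red circle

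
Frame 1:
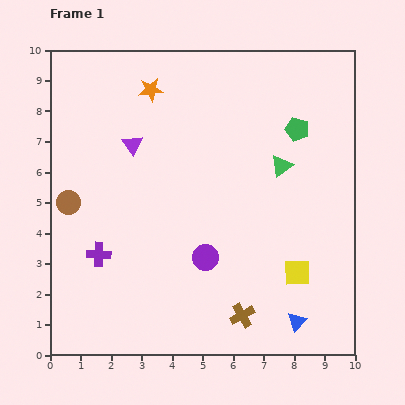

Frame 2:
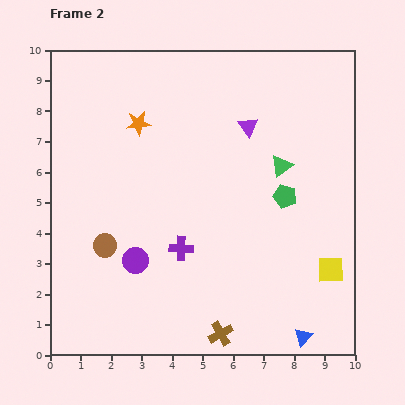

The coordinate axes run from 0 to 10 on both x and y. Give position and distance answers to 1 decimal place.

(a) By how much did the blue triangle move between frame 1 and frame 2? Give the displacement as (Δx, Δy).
(0.2, -0.5)

The blue triangle was at (8.1, 1.1) in frame 1 and (8.3, 0.6) in frame 2.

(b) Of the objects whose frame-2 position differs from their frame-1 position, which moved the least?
the blue triangle

(moved 0.5)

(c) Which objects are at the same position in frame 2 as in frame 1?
the green triangle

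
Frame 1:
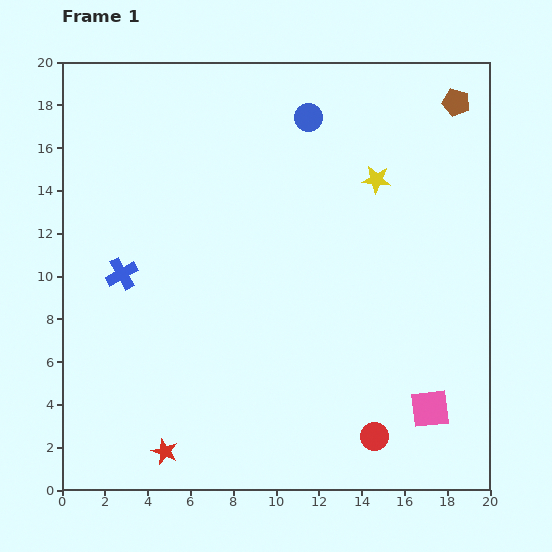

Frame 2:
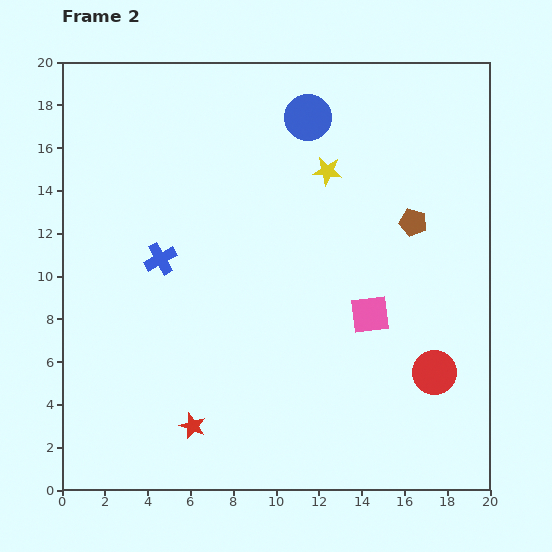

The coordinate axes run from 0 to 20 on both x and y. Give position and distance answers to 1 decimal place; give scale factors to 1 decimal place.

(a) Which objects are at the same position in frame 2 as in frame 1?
the blue circle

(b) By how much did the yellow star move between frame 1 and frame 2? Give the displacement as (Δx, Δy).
(-2.3, 0.4)

The yellow star was at (14.7, 14.5) in frame 1 and (12.4, 14.9) in frame 2.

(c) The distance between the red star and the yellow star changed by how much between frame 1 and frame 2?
-2.6

Distance in frame 1: 16.1. Distance in frame 2: 13.5.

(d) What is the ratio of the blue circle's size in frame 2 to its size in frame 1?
1.7×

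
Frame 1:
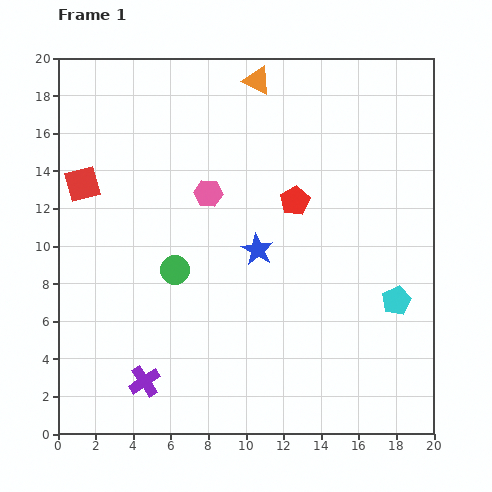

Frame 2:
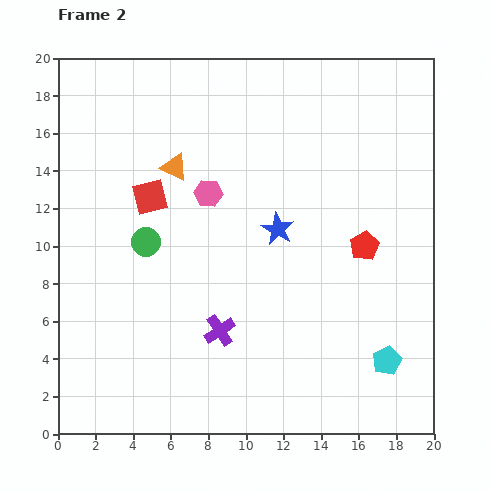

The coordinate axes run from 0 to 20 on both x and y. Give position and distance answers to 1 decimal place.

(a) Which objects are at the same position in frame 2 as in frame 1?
the pink hexagon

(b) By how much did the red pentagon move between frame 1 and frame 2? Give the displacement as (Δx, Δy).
(3.7, -2.4)

The red pentagon was at (12.6, 12.4) in frame 1 and (16.3, 10.0) in frame 2.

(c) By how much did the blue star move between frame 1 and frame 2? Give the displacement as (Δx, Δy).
(1.1, 1.1)

The blue star was at (10.6, 9.8) in frame 1 and (11.7, 10.9) in frame 2.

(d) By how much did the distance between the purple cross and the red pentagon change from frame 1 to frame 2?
-3.6

Distance in frame 1: 12.5. Distance in frame 2: 8.9.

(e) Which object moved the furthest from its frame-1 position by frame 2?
the orange triangle

(moved 6.4; next 4.8)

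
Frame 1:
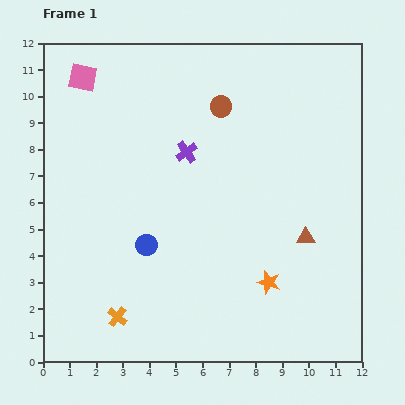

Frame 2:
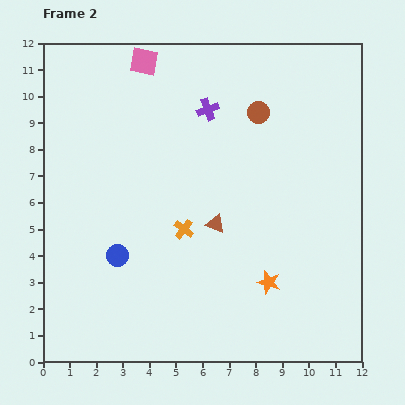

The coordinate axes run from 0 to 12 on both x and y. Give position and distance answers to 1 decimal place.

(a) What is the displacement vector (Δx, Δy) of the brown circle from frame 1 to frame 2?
(1.4, -0.2)

The brown circle was at (6.7, 9.6) in frame 1 and (8.1, 9.4) in frame 2.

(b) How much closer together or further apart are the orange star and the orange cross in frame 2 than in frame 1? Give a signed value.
-2.0

Distance in frame 1: 5.8. Distance in frame 2: 3.8.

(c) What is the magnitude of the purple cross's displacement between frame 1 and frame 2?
1.8

The purple cross moved from (5.4, 7.9) to (6.2, 9.5), a distance of √(0.8² + 1.6²) ≈ 1.8.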